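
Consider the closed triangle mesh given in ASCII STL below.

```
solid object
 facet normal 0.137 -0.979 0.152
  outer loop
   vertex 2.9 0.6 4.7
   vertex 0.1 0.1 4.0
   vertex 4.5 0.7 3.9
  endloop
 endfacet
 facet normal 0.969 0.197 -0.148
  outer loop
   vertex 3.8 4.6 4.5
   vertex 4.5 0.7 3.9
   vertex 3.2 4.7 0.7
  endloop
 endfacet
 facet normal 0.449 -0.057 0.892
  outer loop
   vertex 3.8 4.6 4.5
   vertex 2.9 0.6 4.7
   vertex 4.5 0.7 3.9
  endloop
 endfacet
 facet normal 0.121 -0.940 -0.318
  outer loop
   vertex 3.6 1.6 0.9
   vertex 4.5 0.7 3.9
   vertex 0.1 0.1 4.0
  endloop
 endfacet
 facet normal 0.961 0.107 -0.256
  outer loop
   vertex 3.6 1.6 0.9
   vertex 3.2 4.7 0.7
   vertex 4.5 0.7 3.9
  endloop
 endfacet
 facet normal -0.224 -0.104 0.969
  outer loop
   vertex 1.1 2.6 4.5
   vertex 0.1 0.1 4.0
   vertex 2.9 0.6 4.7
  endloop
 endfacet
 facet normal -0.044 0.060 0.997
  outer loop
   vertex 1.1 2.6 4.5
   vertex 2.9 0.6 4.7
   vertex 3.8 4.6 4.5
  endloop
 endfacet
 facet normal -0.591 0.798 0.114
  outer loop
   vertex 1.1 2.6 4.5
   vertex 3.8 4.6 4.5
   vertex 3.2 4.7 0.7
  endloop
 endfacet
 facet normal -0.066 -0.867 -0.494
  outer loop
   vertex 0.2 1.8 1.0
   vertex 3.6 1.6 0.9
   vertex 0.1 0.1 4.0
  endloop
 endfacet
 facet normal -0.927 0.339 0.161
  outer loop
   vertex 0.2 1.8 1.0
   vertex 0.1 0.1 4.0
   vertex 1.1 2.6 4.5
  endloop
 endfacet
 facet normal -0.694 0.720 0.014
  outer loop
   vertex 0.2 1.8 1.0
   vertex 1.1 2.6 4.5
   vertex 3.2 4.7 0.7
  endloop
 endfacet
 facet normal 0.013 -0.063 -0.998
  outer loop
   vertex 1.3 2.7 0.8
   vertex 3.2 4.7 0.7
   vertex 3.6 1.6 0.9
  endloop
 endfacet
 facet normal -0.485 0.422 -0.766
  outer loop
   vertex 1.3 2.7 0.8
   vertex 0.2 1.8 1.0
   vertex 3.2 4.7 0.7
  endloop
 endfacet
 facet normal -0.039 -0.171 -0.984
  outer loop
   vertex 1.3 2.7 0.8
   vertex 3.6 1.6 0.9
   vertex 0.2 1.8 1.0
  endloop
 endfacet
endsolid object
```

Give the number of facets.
14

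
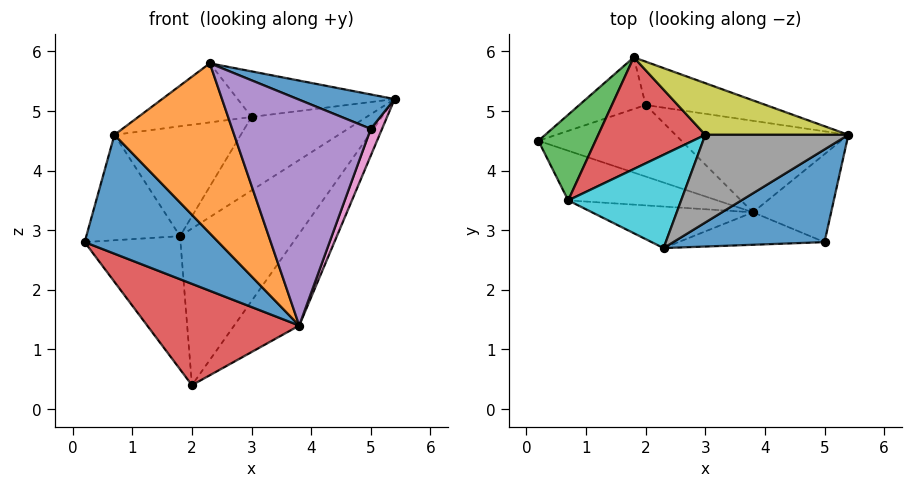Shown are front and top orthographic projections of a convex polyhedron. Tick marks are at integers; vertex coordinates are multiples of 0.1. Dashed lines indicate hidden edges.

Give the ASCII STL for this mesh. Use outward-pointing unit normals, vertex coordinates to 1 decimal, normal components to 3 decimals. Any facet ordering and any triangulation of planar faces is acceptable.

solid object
 facet normal 0.367 -0.324 0.872
  outer loop
   vertex 5.0 2.8 4.7
   vertex 5.4 4.6 5.2
   vertex 2.3 2.7 5.8
  endloop
 endfacet
 facet normal -0.621 0.730 -0.283
  outer loop
   vertex 1.8 5.9 2.9
   vertex 2.0 5.1 0.4
   vertex 0.2 4.5 2.8
  endloop
 endfacet
 facet normal 0.460 0.856 -0.237
  outer loop
   vertex 1.8 5.9 2.9
   vertex 5.4 4.6 5.2
   vertex 2.0 5.1 0.4
  endloop
 endfacet
 facet normal -0.445 -0.732 -0.517
  outer loop
   vertex 3.8 3.3 1.4
   vertex 0.2 4.5 2.8
   vertex 2.0 5.1 0.4
  endloop
 endfacet
 facet normal -0.021 -0.990 -0.142
  outer loop
   vertex 3.8 3.3 1.4
   vertex 5.0 2.8 4.7
   vertex 2.3 2.7 5.8
  endloop
 endfacet
 facet normal 0.740 0.476 -0.475
  outer loop
   vertex 3.8 3.3 1.4
   vertex 2.0 5.1 0.4
   vertex 5.4 4.6 5.2
  endloop
 endfacet
 facet normal 0.929 -0.108 -0.354
  outer loop
   vertex 3.8 3.3 1.4
   vertex 5.4 4.6 5.2
   vertex 5.0 2.8 4.7
  endloop
 endfacet
 facet normal -0.110 0.458 0.882
  outer loop
   vertex 3.0 4.6 4.9
   vertex 2.3 2.7 5.8
   vertex 5.4 4.6 5.2
  endloop
 endfacet
 facet normal -0.072 0.816 0.573
  outer loop
   vertex 3.0 4.6 4.9
   vertex 5.4 4.6 5.2
   vertex 1.8 5.9 2.9
  endloop
 endfacet
 facet normal -0.344 0.502 0.793
  outer loop
   vertex 0.7 3.5 4.6
   vertex 2.3 2.7 5.8
   vertex 3.0 4.6 4.9
  endloop
 endfacet
 facet normal -0.416 -0.839 -0.351
  outer loop
   vertex 0.7 3.5 4.6
   vertex 0.2 4.5 2.8
   vertex 3.8 3.3 1.4
  endloop
 endfacet
 facet normal -0.294 -0.928 -0.227
  outer loop
   vertex 0.7 3.5 4.6
   vertex 3.8 3.3 1.4
   vertex 2.3 2.7 5.8
  endloop
 endfacet
 facet normal -0.583 0.630 0.512
  outer loop
   vertex 0.7 3.5 4.6
   vertex 1.8 5.9 2.9
   vertex 0.2 4.5 2.8
  endloop
 endfacet
 facet normal -0.394 0.645 0.655
  outer loop
   vertex 0.7 3.5 4.6
   vertex 3.0 4.6 4.9
   vertex 1.8 5.9 2.9
  endloop
 endfacet
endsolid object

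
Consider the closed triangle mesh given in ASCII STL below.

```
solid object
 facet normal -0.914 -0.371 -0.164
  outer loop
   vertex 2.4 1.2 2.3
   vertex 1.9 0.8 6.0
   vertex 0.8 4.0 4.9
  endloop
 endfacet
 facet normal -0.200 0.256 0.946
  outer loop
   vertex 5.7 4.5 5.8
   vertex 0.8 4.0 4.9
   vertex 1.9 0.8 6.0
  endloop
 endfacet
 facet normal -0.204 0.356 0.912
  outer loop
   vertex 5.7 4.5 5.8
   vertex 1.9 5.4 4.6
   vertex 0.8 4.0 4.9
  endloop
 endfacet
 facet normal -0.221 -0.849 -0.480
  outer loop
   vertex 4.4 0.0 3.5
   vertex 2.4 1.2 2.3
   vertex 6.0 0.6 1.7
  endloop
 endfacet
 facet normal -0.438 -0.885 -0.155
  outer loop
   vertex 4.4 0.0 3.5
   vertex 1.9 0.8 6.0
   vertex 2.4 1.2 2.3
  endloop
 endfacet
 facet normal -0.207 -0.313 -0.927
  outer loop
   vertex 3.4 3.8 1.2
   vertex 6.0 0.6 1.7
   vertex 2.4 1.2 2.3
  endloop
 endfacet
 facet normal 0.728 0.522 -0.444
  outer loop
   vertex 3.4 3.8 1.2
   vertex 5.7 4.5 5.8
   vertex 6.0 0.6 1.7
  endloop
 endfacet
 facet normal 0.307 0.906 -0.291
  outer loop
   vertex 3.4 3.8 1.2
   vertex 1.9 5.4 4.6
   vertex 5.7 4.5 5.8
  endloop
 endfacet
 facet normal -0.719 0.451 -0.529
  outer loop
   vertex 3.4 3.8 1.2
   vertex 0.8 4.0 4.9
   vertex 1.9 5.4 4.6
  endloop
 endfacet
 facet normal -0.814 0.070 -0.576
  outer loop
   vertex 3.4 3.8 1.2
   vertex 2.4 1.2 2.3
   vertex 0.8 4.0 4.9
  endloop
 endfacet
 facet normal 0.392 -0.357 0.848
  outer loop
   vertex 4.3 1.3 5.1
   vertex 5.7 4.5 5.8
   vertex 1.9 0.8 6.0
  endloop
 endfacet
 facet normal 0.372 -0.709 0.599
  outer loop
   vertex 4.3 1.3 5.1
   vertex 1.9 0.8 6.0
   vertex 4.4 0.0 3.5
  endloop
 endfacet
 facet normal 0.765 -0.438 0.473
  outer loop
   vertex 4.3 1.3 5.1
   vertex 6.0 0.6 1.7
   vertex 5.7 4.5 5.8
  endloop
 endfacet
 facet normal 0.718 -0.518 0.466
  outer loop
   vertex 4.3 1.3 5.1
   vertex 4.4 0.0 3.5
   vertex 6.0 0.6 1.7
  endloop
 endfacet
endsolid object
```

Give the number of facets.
14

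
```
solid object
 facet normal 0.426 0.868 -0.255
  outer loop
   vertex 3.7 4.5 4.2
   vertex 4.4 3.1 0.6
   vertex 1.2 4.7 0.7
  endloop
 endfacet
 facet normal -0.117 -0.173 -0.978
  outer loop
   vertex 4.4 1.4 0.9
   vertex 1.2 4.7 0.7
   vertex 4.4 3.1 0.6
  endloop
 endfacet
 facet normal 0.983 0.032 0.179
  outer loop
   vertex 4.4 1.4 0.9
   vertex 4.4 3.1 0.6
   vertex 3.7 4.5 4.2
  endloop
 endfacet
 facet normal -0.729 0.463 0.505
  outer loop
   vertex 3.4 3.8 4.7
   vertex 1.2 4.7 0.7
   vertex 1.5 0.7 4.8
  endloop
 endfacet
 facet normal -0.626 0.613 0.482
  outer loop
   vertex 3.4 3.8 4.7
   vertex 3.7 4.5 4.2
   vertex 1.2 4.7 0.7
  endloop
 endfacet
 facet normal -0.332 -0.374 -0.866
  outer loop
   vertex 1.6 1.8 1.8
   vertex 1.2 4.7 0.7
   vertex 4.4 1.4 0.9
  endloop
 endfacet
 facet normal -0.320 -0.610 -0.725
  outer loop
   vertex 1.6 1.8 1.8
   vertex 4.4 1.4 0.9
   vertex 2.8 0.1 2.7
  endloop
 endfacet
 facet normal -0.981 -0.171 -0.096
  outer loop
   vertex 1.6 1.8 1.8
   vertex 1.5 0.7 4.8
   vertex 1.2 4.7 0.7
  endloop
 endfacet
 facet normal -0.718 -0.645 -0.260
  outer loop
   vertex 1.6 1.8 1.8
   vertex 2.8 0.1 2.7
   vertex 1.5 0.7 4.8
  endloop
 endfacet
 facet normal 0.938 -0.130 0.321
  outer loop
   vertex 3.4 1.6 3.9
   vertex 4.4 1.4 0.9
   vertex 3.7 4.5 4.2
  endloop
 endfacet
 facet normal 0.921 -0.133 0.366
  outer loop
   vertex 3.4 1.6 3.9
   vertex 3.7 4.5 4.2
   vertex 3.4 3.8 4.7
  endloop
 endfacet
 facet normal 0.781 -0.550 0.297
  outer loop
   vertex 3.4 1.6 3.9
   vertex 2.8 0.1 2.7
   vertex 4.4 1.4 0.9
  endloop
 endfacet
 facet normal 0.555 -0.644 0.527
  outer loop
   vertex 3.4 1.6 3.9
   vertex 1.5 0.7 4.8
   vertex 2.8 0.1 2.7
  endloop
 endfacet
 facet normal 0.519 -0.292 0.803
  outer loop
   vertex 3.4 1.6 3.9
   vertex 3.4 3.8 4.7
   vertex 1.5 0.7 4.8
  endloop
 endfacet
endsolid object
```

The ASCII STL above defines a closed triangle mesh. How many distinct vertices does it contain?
9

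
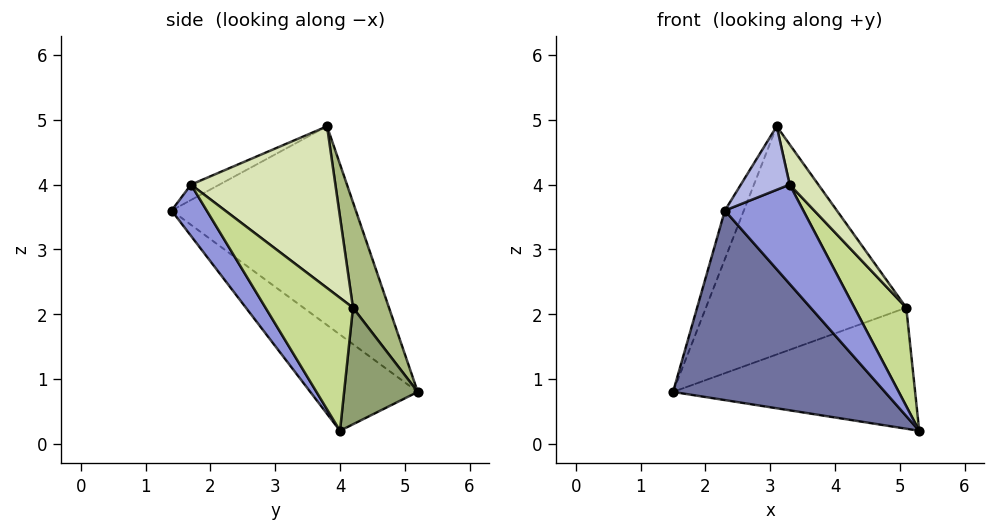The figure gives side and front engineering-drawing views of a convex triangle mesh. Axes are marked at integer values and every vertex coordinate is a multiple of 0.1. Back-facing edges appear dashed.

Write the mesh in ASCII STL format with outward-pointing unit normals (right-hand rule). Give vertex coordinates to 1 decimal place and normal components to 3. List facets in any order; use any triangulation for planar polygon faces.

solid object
 facet normal -0.307 -0.606 -0.734
  outer loop
   vertex 2.3 1.4 3.6
   vertex 1.5 5.2 0.8
   vertex 5.3 4.0 0.2
  endloop
 endfacet
 facet normal -0.916 0.094 0.390
  outer loop
   vertex 3.1 3.8 4.9
   vertex 1.5 5.2 0.8
   vertex 2.3 1.4 3.6
  endloop
 endfacet
 facet normal 0.387 -0.865 -0.320
  outer loop
   vertex 3.3 1.7 4.0
   vertex 2.3 1.4 3.6
   vertex 5.3 4.0 0.2
  endloop
 endfacet
 facet normal -0.234 -0.402 0.885
  outer loop
   vertex 3.3 1.7 4.0
   vertex 3.1 3.8 4.9
   vertex 2.3 1.4 3.6
  endloop
 endfacet
 facet normal 0.290 0.954 -0.070
  outer loop
   vertex 5.1 4.2 2.1
   vertex 5.3 4.0 0.2
   vertex 1.5 5.2 0.8
  endloop
 endfacet
 facet normal 0.171 0.951 0.258
  outer loop
   vertex 5.1 4.2 2.1
   vertex 1.5 5.2 0.8
   vertex 3.1 3.8 4.9
  endloop
 endfacet
 facet normal 0.851 -0.505 0.143
  outer loop
   vertex 5.1 4.2 2.1
   vertex 3.3 1.7 4.0
   vertex 5.3 4.0 0.2
  endloop
 endfacet
 facet normal 0.814 -0.162 0.558
  outer loop
   vertex 5.1 4.2 2.1
   vertex 3.1 3.8 4.9
   vertex 3.3 1.7 4.0
  endloop
 endfacet
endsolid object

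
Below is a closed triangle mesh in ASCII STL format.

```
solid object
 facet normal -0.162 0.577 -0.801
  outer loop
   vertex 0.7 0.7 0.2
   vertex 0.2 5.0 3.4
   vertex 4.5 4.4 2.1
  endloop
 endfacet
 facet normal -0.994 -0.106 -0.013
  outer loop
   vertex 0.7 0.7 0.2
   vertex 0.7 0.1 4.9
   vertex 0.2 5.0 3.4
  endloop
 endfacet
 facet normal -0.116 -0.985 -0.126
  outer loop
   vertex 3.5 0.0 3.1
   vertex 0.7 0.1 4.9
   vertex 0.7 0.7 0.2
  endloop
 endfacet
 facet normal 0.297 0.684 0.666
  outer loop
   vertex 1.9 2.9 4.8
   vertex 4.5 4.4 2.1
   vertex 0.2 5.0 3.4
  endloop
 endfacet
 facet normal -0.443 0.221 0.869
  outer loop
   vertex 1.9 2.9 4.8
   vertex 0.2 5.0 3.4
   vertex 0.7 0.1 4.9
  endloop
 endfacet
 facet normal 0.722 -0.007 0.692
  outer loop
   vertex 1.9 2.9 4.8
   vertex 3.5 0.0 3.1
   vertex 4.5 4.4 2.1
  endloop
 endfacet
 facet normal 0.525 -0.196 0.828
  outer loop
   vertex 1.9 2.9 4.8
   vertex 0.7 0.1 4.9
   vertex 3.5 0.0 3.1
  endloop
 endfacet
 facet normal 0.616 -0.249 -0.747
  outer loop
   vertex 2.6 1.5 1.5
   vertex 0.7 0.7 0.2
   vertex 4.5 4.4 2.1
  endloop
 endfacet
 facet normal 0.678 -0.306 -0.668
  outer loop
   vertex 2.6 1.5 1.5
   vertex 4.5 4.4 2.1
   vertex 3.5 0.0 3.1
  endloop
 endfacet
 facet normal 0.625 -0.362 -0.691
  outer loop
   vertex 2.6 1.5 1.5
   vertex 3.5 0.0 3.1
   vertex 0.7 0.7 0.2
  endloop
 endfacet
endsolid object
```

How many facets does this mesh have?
10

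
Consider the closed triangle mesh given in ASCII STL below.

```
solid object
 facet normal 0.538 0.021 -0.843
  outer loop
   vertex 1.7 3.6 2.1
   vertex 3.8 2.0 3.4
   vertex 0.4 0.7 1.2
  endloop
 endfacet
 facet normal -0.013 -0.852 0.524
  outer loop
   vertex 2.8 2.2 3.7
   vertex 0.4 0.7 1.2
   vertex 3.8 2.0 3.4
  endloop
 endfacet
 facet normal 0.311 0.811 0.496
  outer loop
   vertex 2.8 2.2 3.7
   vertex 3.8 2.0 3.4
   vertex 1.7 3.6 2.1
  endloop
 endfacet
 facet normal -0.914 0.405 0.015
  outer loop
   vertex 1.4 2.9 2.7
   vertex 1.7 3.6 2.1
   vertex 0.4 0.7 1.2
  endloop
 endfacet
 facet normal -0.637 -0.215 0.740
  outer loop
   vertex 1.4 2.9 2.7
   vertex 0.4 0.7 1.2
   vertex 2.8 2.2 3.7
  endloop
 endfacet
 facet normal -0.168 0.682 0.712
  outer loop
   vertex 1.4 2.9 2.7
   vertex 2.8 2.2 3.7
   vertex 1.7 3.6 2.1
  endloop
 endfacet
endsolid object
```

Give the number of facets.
6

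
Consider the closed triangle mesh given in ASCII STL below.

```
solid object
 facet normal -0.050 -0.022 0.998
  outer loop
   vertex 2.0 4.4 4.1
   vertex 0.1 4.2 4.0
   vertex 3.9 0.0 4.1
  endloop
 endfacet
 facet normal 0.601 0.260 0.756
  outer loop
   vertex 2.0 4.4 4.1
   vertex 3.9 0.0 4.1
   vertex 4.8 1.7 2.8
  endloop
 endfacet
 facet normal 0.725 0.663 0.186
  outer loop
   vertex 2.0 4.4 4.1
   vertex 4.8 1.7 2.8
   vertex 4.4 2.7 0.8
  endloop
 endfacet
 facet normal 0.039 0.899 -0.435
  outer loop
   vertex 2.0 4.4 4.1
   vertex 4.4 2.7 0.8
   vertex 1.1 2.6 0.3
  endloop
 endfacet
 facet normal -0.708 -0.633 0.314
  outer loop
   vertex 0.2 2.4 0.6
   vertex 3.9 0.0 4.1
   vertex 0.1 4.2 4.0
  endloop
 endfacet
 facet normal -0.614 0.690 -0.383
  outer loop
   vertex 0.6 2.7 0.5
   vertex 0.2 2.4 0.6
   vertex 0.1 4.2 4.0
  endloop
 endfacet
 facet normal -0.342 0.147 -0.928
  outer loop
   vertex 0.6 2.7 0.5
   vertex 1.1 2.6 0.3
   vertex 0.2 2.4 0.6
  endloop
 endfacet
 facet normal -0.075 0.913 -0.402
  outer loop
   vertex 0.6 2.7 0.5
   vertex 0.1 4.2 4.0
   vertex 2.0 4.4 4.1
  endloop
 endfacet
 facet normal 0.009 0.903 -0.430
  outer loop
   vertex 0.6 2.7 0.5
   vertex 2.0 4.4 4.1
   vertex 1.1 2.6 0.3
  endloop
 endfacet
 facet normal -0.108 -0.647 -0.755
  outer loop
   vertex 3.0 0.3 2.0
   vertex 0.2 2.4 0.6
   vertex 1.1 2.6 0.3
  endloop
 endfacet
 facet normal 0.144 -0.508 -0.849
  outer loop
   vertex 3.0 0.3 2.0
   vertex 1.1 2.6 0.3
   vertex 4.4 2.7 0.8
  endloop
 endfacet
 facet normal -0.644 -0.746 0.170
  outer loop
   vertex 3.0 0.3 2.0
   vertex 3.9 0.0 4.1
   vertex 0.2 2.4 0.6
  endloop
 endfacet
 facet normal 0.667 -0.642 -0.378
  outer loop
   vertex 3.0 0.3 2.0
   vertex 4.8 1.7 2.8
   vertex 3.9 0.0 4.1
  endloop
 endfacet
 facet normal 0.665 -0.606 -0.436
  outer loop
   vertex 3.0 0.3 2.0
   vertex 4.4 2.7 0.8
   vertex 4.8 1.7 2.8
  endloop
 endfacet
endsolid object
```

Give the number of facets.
14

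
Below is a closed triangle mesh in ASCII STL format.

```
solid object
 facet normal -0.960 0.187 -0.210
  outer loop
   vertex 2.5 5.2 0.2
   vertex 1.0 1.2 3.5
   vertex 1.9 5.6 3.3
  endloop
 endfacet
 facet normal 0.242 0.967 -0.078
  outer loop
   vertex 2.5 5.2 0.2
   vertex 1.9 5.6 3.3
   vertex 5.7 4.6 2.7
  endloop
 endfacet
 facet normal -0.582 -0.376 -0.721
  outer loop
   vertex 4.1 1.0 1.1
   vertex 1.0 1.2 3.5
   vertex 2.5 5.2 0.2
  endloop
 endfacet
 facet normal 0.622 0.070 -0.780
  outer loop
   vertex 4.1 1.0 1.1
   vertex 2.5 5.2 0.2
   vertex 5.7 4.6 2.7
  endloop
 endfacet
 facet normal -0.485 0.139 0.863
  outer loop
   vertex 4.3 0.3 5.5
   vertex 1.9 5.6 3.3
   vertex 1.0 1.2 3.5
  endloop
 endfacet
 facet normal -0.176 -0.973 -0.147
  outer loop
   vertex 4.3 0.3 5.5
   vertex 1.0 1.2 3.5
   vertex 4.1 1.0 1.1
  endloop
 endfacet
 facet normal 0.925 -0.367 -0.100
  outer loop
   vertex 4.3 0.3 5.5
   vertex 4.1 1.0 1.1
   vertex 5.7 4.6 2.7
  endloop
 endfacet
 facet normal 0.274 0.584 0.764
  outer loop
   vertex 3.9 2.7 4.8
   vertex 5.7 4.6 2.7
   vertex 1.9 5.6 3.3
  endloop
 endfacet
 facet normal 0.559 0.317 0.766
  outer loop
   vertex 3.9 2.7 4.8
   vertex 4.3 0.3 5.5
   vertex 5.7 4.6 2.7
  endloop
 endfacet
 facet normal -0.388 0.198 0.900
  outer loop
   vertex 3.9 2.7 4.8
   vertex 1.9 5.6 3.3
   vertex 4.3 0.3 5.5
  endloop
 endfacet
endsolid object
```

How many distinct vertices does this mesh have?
7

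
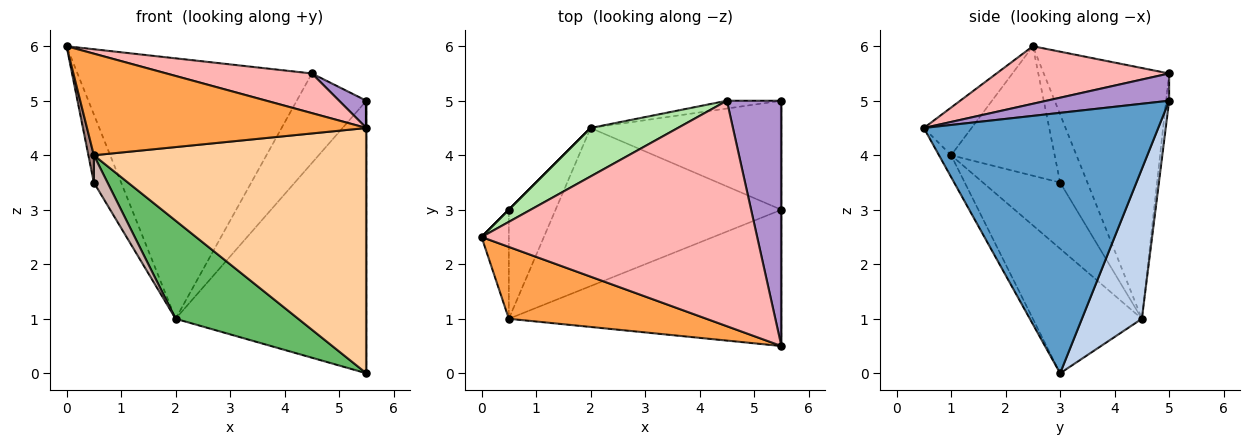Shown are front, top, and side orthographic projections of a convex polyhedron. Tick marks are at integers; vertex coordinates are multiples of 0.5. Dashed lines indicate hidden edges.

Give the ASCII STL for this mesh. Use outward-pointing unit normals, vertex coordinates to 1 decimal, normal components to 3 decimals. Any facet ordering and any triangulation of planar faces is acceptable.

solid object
 facet normal 1.000 0.000 0.000
  outer loop
   vertex 5.5 5.0 5.0
   vertex 5.5 0.5 4.5
   vertex 5.5 3.0 0.0
  endloop
 endfacet
 facet normal 0.280 0.891 -0.357
  outer loop
   vertex 2.0 4.5 1.0
   vertex 5.5 5.0 5.0
   vertex 5.5 3.0 0.0
  endloop
 endfacet
 facet normal -0.138 -0.809 0.572
  outer loop
   vertex 0.5 1.0 4.0
   vertex 5.5 0.5 4.5
   vertex 0.0 2.5 6.0
  endloop
 endfacet
 facet normal -0.039 -0.873 -0.485
  outer loop
   vertex 0.5 1.0 4.0
   vertex 5.5 3.0 0.0
   vertex 5.5 0.5 4.5
  endloop
 endfacet
 facet normal -0.424 -0.478 -0.769
  outer loop
   vertex 0.5 1.0 4.0
   vertex 2.0 4.5 1.0
   vertex 5.5 3.0 0.0
  endloop
 endfacet
 facet normal -0.465 0.870 0.162
  outer loop
   vertex 4.5 5.0 5.5
   vertex 2.0 4.5 1.0
   vertex 0.0 2.5 6.0
  endloop
 endfacet
 facet normal -0.043 0.995 -0.087
  outer loop
   vertex 4.5 5.0 5.5
   vertex 5.5 5.0 5.0
   vertex 2.0 4.5 1.0
  endloop
 endfacet
 facet normal 0.201 -0.170 0.965
  outer loop
   vertex 4.5 5.0 5.5
   vertex 0.0 2.5 6.0
   vertex 5.5 0.5 4.5
  endloop
 endfacet
 facet normal 0.445 -0.099 0.890
  outer loop
   vertex 4.5 5.0 5.5
   vertex 5.5 0.5 4.5
   vertex 5.5 5.0 5.0
  endloop
 endfacet
 facet normal -0.707 0.707 0.000
  outer loop
   vertex 0.5 3.0 3.5
   vertex 0.0 2.5 6.0
   vertex 2.0 4.5 1.0
  endloop
 endfacet
 facet normal -0.977 -0.051 -0.206
  outer loop
   vertex 0.5 3.0 3.5
   vertex 0.5 1.0 4.0
   vertex 0.0 2.5 6.0
  endloop
 endfacet
 facet normal -0.809 -0.143 -0.571
  outer loop
   vertex 0.5 3.0 3.5
   vertex 2.0 4.5 1.0
   vertex 0.5 1.0 4.0
  endloop
 endfacet
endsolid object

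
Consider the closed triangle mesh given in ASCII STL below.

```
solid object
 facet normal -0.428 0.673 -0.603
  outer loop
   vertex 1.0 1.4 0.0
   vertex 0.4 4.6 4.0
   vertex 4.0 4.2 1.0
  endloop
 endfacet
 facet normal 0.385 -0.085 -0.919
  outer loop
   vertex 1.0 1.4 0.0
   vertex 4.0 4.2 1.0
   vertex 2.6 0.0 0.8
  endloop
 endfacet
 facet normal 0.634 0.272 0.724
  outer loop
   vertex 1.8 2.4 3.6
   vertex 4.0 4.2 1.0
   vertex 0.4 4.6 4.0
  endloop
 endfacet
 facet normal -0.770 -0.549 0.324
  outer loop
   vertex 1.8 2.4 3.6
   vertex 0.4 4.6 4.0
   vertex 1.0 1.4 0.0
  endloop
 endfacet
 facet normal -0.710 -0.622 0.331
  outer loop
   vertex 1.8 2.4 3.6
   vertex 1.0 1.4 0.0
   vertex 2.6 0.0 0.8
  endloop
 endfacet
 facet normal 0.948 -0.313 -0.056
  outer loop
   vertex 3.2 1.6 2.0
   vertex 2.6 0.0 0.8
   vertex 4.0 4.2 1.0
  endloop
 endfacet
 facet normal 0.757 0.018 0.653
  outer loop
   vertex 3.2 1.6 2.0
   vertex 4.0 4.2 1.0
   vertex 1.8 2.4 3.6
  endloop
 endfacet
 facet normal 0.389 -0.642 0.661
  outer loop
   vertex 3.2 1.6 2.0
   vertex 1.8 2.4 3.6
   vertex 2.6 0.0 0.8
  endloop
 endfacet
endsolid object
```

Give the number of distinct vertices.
6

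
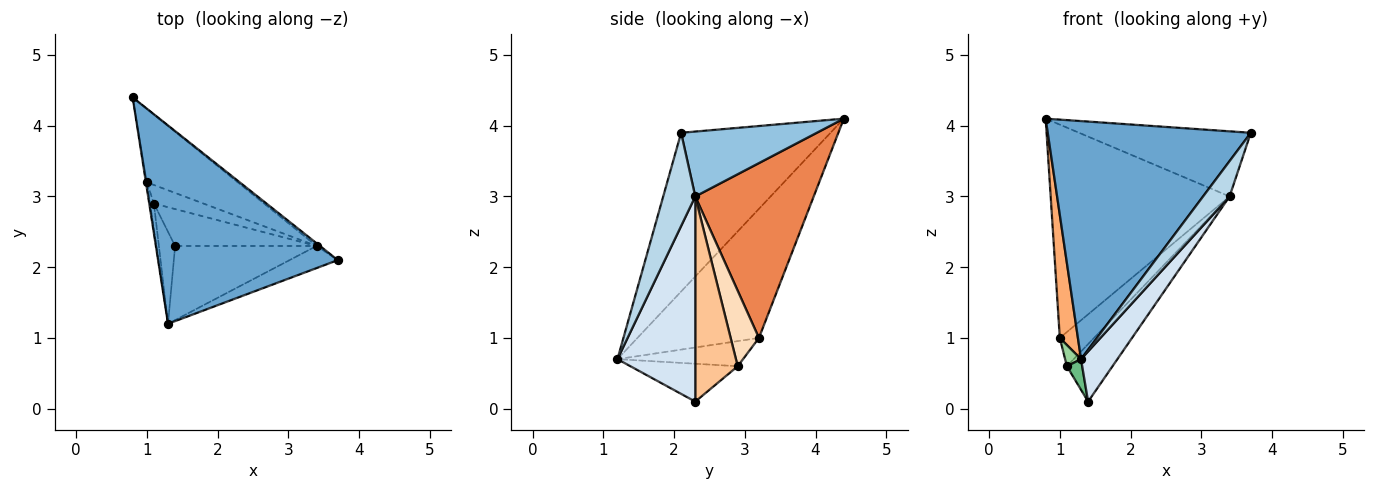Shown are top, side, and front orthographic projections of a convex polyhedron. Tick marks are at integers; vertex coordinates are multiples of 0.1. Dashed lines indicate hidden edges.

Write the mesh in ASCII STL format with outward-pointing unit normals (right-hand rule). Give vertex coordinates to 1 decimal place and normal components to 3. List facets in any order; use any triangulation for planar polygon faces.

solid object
 facet normal -0.492 -0.669 0.557
  outer loop
   vertex 1.3 1.2 0.7
   vertex 3.7 2.1 3.9
   vertex 0.8 4.4 4.1
  endloop
 endfacet
 facet normal 0.620 0.784 -0.032
  outer loop
   vertex 3.4 2.3 3.0
   vertex 0.8 4.4 4.1
   vertex 3.7 2.1 3.9
  endloop
 endfacet
 facet normal 0.716 -0.592 -0.370
  outer loop
   vertex 3.4 2.3 3.0
   vertex 3.7 2.1 3.9
   vertex 1.3 1.2 0.7
  endloop
 endfacet
 facet normal 0.768 -0.359 -0.530
  outer loop
   vertex 3.4 2.3 3.0
   vertex 1.3 1.2 0.7
   vertex 1.4 2.3 0.1
  endloop
 endfacet
 facet normal 0.531 0.801 -0.276
  outer loop
   vertex 1.0 3.2 1.0
   vertex 0.8 4.4 4.1
   vertex 3.4 2.3 3.0
  endloop
 endfacet
 facet normal -0.989 -0.147 -0.007
  outer loop
   vertex 1.0 3.2 1.0
   vertex 1.3 1.2 0.7
   vertex 0.8 4.4 4.1
  endloop
 endfacet
 facet normal 0.617 0.663 -0.425
  outer loop
   vertex 1.1 2.9 0.6
   vertex 3.4 2.3 3.0
   vertex 1.4 2.3 0.1
  endloop
 endfacet
 facet normal 0.588 0.711 -0.386
  outer loop
   vertex 1.1 2.9 0.6
   vertex 1.0 3.2 1.0
   vertex 3.4 2.3 3.0
  endloop
 endfacet
 facet normal -0.911 -0.130 -0.391
  outer loop
   vertex 1.1 2.9 0.6
   vertex 1.4 2.3 0.1
   vertex 1.3 1.2 0.7
  endloop
 endfacet
 facet normal -0.981 -0.124 -0.152
  outer loop
   vertex 1.1 2.9 0.6
   vertex 1.3 1.2 0.7
   vertex 1.0 3.2 1.0
  endloop
 endfacet
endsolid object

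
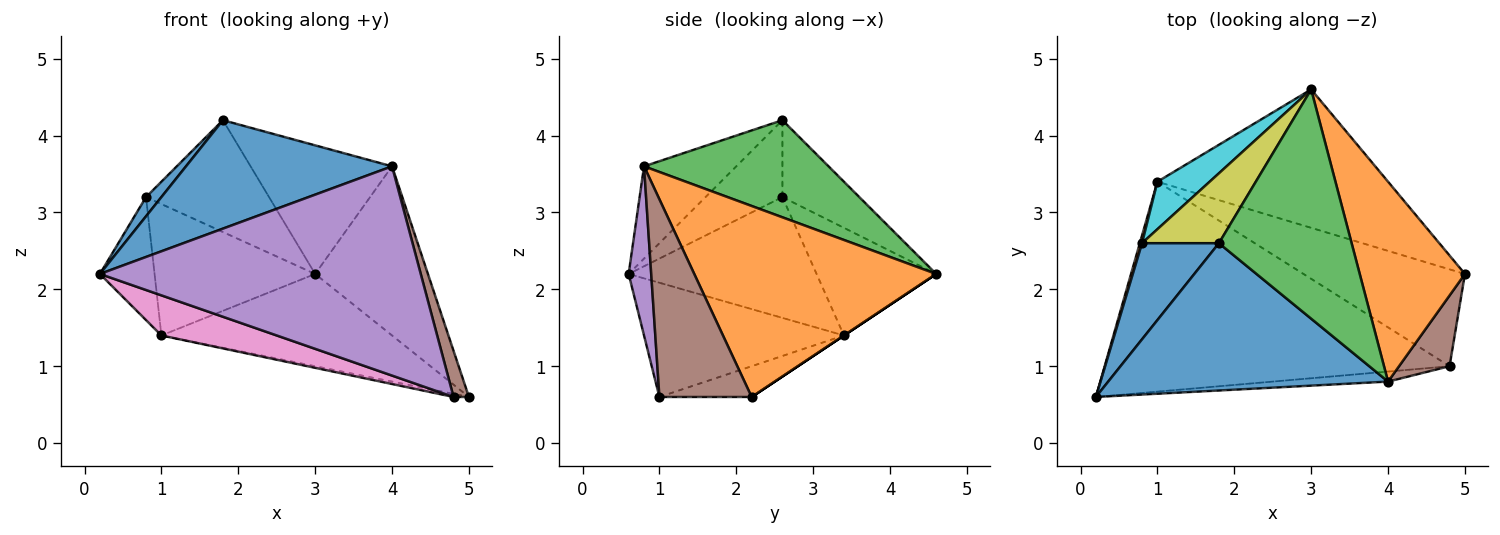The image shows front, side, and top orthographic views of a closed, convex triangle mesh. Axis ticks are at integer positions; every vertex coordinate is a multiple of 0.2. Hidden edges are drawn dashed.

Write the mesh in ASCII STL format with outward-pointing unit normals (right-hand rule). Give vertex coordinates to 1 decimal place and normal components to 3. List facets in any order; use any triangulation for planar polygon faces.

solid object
 facet normal -0.257 -0.573 0.778
  outer loop
   vertex 4.0 0.8 3.6
   vertex 1.8 2.6 4.2
   vertex 0.2 0.6 2.2
  endloop
 endfacet
 facet normal 0.811 0.378 0.447
  outer loop
   vertex 4.0 0.8 3.6
   vertex 5.0 2.2 0.6
   vertex 3.0 4.6 2.2
  endloop
 endfacet
 facet normal 0.538 0.412 0.735
  outer loop
   vertex 4.0 0.8 3.6
   vertex 3.0 4.6 2.2
   vertex 1.8 2.6 4.2
  endloop
 endfacet
 facet normal 0.000 0.555 -0.832
  outer loop
   vertex 1.0 3.4 1.4
   vertex 3.0 4.6 2.2
   vertex 5.0 2.2 0.6
  endloop
 endfacet
 facet normal 0.070 -0.996 -0.048
  outer loop
   vertex 4.8 1.0 0.6
   vertex 4.0 0.8 3.6
   vertex 0.2 0.6 2.2
  endloop
 endfacet
 facet normal 0.956 -0.159 0.244
  outer loop
   vertex 4.8 1.0 0.6
   vertex 5.0 2.2 0.6
   vertex 4.0 0.8 3.6
  endloop
 endfacet
 facet normal -0.309 -0.178 -0.934
  outer loop
   vertex 4.8 1.0 0.6
   vertex 0.2 0.6 2.2
   vertex 1.0 3.4 1.4
  endloop
 endfacet
 facet normal -0.187 0.031 -0.982
  outer loop
   vertex 4.8 1.0 0.6
   vertex 1.0 3.4 1.4
   vertex 5.0 2.2 0.6
  endloop
 endfacet
 facet normal -0.468 0.749 0.468
  outer loop
   vertex 0.8 2.6 3.2
   vertex 1.8 2.6 4.2
   vertex 3.0 4.6 2.2
  endloop
 endfacet
 facet normal -0.574 0.770 0.279
  outer loop
   vertex 0.8 2.6 3.2
   vertex 3.0 4.6 2.2
   vertex 1.0 3.4 1.4
  endloop
 endfacet
 facet normal -0.700 -0.140 0.700
  outer loop
   vertex 0.8 2.6 3.2
   vertex 0.2 0.6 2.2
   vertex 1.8 2.6 4.2
  endloop
 endfacet
 facet normal -0.960 0.279 0.017
  outer loop
   vertex 0.8 2.6 3.2
   vertex 1.0 3.4 1.4
   vertex 0.2 0.6 2.2
  endloop
 endfacet
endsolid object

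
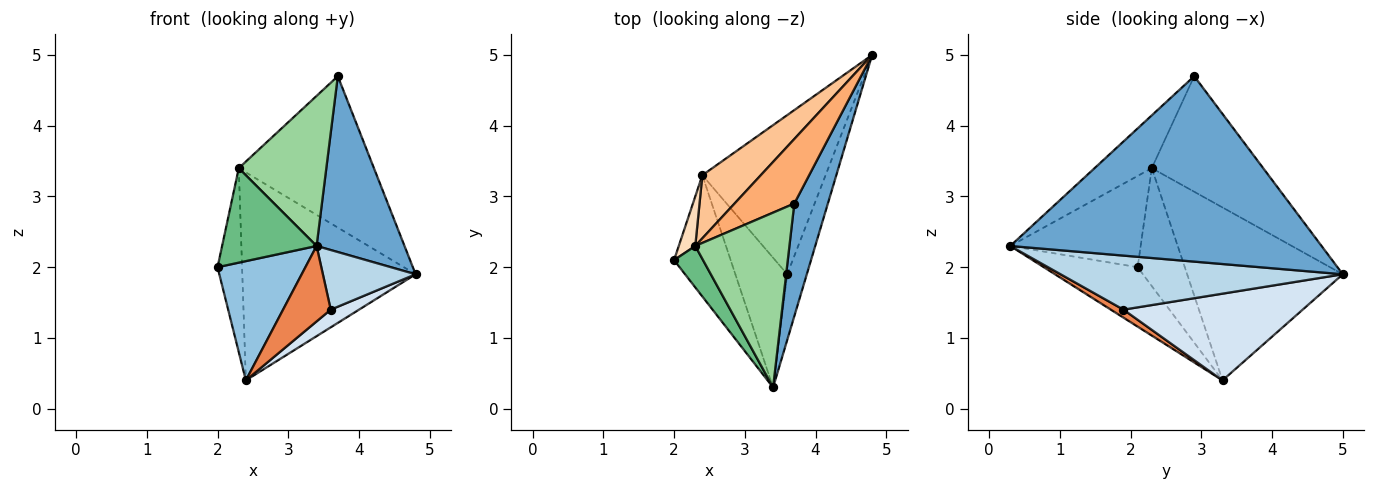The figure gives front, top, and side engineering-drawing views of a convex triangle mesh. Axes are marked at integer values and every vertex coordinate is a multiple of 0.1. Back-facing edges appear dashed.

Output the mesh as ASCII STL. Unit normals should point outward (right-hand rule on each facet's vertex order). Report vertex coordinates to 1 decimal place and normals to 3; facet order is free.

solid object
 facet normal 0.948 -0.268 0.172
  outer loop
   vertex 3.7 2.9 4.7
   vertex 3.4 0.3 2.3
   vertex 4.8 5.0 1.9
  endloop
 endfacet
 facet normal -0.599 -0.561 -0.571
  outer loop
   vertex 2.4 3.3 0.4
   vertex 3.4 0.3 2.3
   vertex 2.0 2.1 2.0
  endloop
 endfacet
 facet normal 0.898 -0.295 -0.325
  outer loop
   vertex 3.6 1.9 1.4
   vertex 4.8 5.0 1.9
   vertex 3.4 0.3 2.3
  endloop
 endfacet
 facet normal 0.573 -0.090 -0.814
  outer loop
   vertex 3.6 1.9 1.4
   vertex 2.4 3.3 0.4
   vertex 4.8 5.0 1.9
  endloop
 endfacet
 facet normal 0.132 -0.498 -0.857
  outer loop
   vertex 3.6 1.9 1.4
   vertex 3.4 0.3 2.3
   vertex 2.4 3.3 0.4
  endloop
 endfacet
 facet normal -0.604 0.733 0.312
  outer loop
   vertex 2.3 2.3 3.4
   vertex 3.7 2.9 4.7
   vertex 4.8 5.0 1.9
  endloop
 endfacet
 facet normal -0.652 0.726 0.220
  outer loop
   vertex 2.3 2.3 3.4
   vertex 4.8 5.0 1.9
   vertex 2.4 3.3 0.4
  endloop
 endfacet
 facet normal -0.880 0.458 0.123
  outer loop
   vertex 2.3 2.3 3.4
   vertex 2.4 3.3 0.4
   vertex 2.0 2.1 2.0
  endloop
 endfacet
 facet normal -0.784 -0.568 0.249
  outer loop
   vertex 2.3 2.3 3.4
   vertex 2.0 2.1 2.0
   vertex 3.4 0.3 2.3
  endloop
 endfacet
 facet normal -0.391 -0.599 0.698
  outer loop
   vertex 2.3 2.3 3.4
   vertex 3.4 0.3 2.3
   vertex 3.7 2.9 4.7
  endloop
 endfacet
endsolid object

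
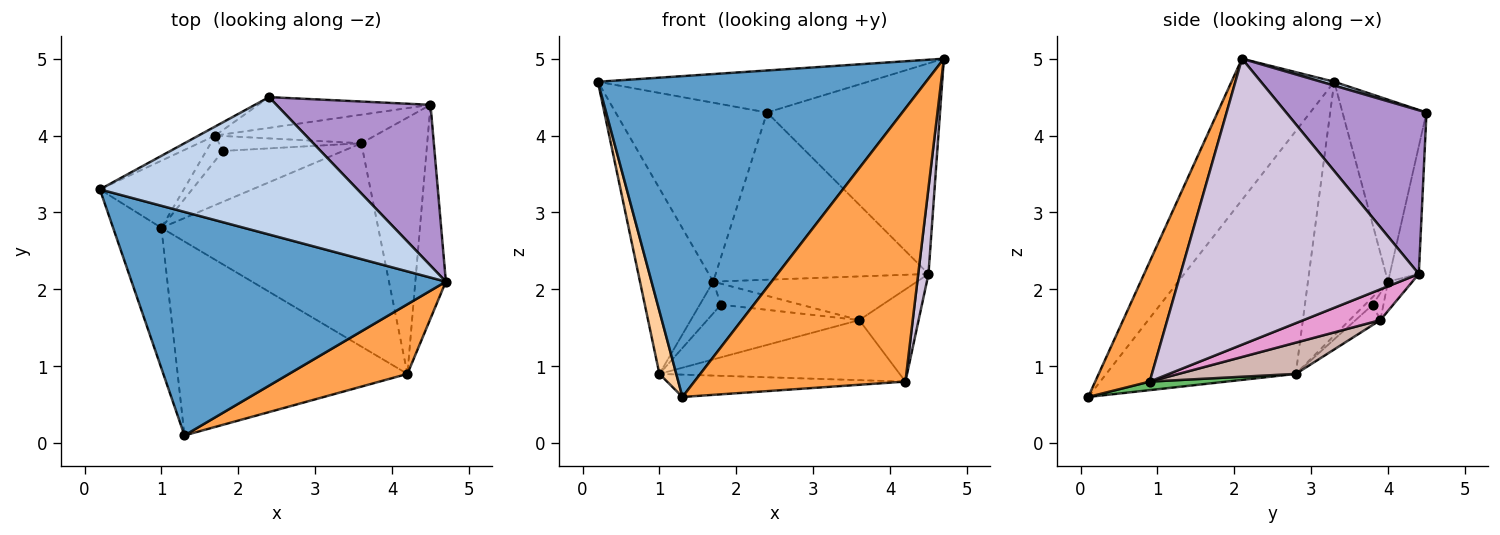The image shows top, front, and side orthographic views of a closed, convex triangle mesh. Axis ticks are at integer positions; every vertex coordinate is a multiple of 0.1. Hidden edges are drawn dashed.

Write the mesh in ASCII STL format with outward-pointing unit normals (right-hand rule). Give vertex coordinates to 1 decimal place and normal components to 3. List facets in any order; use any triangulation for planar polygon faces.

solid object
 facet normal -0.249 -0.795 0.554
  outer loop
   vertex 1.3 0.1 0.6
   vertex 4.7 2.1 5.0
   vertex 0.2 3.3 4.7
  endloop
 endfacet
 facet normal 0.014 0.293 0.956
  outer loop
   vertex 2.4 4.5 4.3
   vertex 0.2 3.3 4.7
   vertex 4.7 2.1 5.0
  endloop
 endfacet
 facet normal 0.243 -0.940 0.240
  outer loop
   vertex 4.2 0.9 0.8
   vertex 4.7 2.1 5.0
   vertex 1.3 0.1 0.6
  endloop
 endfacet
 facet normal -0.977 -0.087 -0.194
  outer loop
   vertex 1.0 2.8 0.9
   vertex 1.3 0.1 0.6
   vertex 0.2 3.3 4.7
  endloop
 endfacet
 facet normal 0.037 0.114 -0.993
  outer loop
   vertex 1.0 2.8 0.9
   vertex 4.2 0.9 0.8
   vertex 1.3 0.1 0.6
  endloop
 endfacet
 facet normal -0.485 0.874 -0.044
  outer loop
   vertex 1.7 4.0 2.1
   vertex 0.2 3.3 4.7
   vertex 2.4 4.5 4.3
  endloop
 endfacet
 facet normal -0.717 0.655 -0.237
  outer loop
   vertex 1.7 4.0 2.1
   vertex 1.0 2.8 0.9
   vertex 0.2 3.3 4.7
  endloop
 endfacet
 facet normal -0.133 0.975 -0.179
  outer loop
   vertex 4.5 4.4 2.2
   vertex 1.7 4.0 2.1
   vertex 2.4 4.5 4.3
  endloop
 endfacet
 facet normal 0.542 0.668 0.510
  outer loop
   vertex 4.5 4.4 2.2
   vertex 2.4 4.5 4.3
   vertex 4.7 2.1 5.0
  endloop
 endfacet
 facet normal 0.993 -0.043 -0.106
  outer loop
   vertex 4.5 4.4 2.2
   vertex 4.7 2.1 5.0
   vertex 4.2 0.9 0.8
  endloop
 endfacet
 facet normal -0.100 0.833 -0.545
  outer loop
   vertex 3.6 3.9 1.6
   vertex 1.7 4.0 2.1
   vertex 4.5 4.4 2.2
  endloop
 endfacet
 facet normal 0.137 0.281 -0.950
  outer loop
   vertex 3.6 3.9 1.6
   vertex 4.2 0.9 0.8
   vertex 1.0 2.8 0.9
  endloop
 endfacet
 facet normal 0.402 0.310 -0.862
  outer loop
   vertex 3.6 3.9 1.6
   vertex 4.5 4.4 2.2
   vertex 4.2 0.9 0.8
  endloop
 endfacet
 facet normal -0.275 0.755 -0.595
  outer loop
   vertex 1.8 3.8 1.8
   vertex 1.0 2.8 0.9
   vertex 1.7 4.0 2.1
  endloop
 endfacet
 facet normal -0.116 0.714 -0.690
  outer loop
   vertex 1.8 3.8 1.8
   vertex 3.6 3.9 1.6
   vertex 1.0 2.8 0.9
  endloop
 endfacet
 facet normal -0.109 0.810 -0.576
  outer loop
   vertex 1.8 3.8 1.8
   vertex 1.7 4.0 2.1
   vertex 3.6 3.9 1.6
  endloop
 endfacet
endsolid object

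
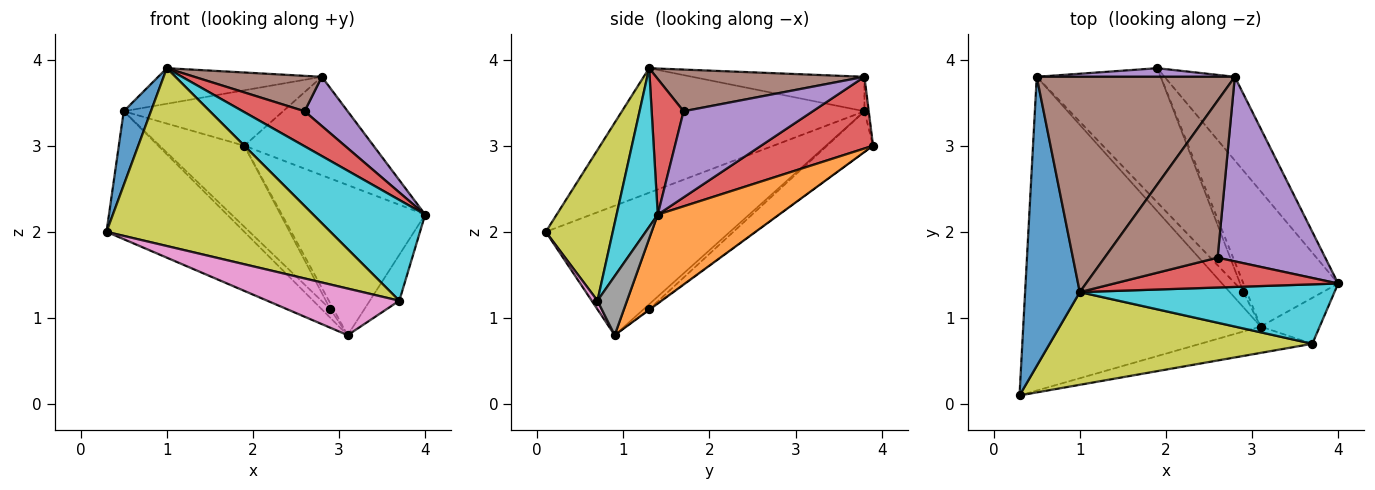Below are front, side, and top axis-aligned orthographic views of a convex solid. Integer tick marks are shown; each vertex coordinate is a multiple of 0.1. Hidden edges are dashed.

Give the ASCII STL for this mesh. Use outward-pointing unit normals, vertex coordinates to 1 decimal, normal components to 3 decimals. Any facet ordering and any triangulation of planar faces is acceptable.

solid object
 facet normal -0.911 -0.102 0.400
  outer loop
   vertex 0.5 3.8 3.4
   vertex 0.3 0.1 2.0
   vertex 1.0 1.3 3.9
  endloop
 endfacet
 facet normal 0.532 0.629 -0.567
  outer loop
   vertex 3.1 0.9 0.8
   vertex 1.9 3.9 3.0
   vertex 4.0 1.4 2.2
  endloop
 endfacet
 facet normal -0.451 0.337 -0.827
  outer loop
   vertex 3.1 0.9 0.8
   vertex 0.3 0.1 2.0
   vertex 0.5 3.8 3.4
  endloop
 endfacet
 facet normal 0.551 0.636 -0.540
  outer loop
   vertex 2.8 3.8 3.8
   vertex 4.0 1.4 2.2
   vertex 1.9 3.9 3.0
  endloop
 endfacet
 facet normal -0.027 0.988 0.154
  outer loop
   vertex 2.8 3.8 3.8
   vertex 1.9 3.9 3.0
   vertex 0.5 3.8 3.4
  endloop
 endfacet
 facet normal -0.169 0.161 0.972
  outer loop
   vertex 2.8 3.8 3.8
   vertex 0.5 3.8 3.4
   vertex 1.0 1.3 3.9
  endloop
 endfacet
 facet normal 0.038 -0.870 -0.492
  outer loop
   vertex 3.7 0.7 1.2
   vertex 0.3 0.1 2.0
   vertex 3.1 0.9 0.8
  endloop
 endfacet
 facet normal 0.577 0.577 -0.577
  outer loop
   vertex 3.7 0.7 1.2
   vertex 3.1 0.9 0.8
   vertex 4.0 1.4 2.2
  endloop
 endfacet
 facet normal 0.256 -0.857 0.447
  outer loop
   vertex 3.7 0.7 1.2
   vertex 1.0 1.3 3.9
   vertex 0.3 0.1 2.0
  endloop
 endfacet
 facet normal 0.302 -0.821 0.484
  outer loop
   vertex 3.7 0.7 1.2
   vertex 4.0 1.4 2.2
   vertex 1.0 1.3 3.9
  endloop
 endfacet
 facet normal -0.271 0.498 -0.824
  outer loop
   vertex 2.9 1.3 1.1
   vertex 0.5 3.8 3.4
   vertex 1.9 3.9 3.0
  endloop
 endfacet
 facet normal -0.137 0.549 -0.824
  outer loop
   vertex 2.9 1.3 1.1
   vertex 1.9 3.9 3.0
   vertex 3.1 0.9 0.8
  endloop
 endfacet
 facet normal -0.306 0.468 -0.829
  outer loop
   vertex 2.9 1.3 1.1
   vertex 3.1 0.9 0.8
   vertex 0.5 3.8 3.4
  endloop
 endfacet
 facet normal 0.366 -0.708 0.604
  outer loop
   vertex 2.6 1.7 3.4
   vertex 1.0 1.3 3.9
   vertex 4.0 1.4 2.2
  endloop
 endfacet
 facet normal 0.612 -0.204 0.764
  outer loop
   vertex 2.6 1.7 3.4
   vertex 4.0 1.4 2.2
   vertex 2.8 3.8 3.8
  endloop
 endfacet
 facet normal 0.339 -0.207 0.918
  outer loop
   vertex 2.6 1.7 3.4
   vertex 2.8 3.8 3.8
   vertex 1.0 1.3 3.9
  endloop
 endfacet
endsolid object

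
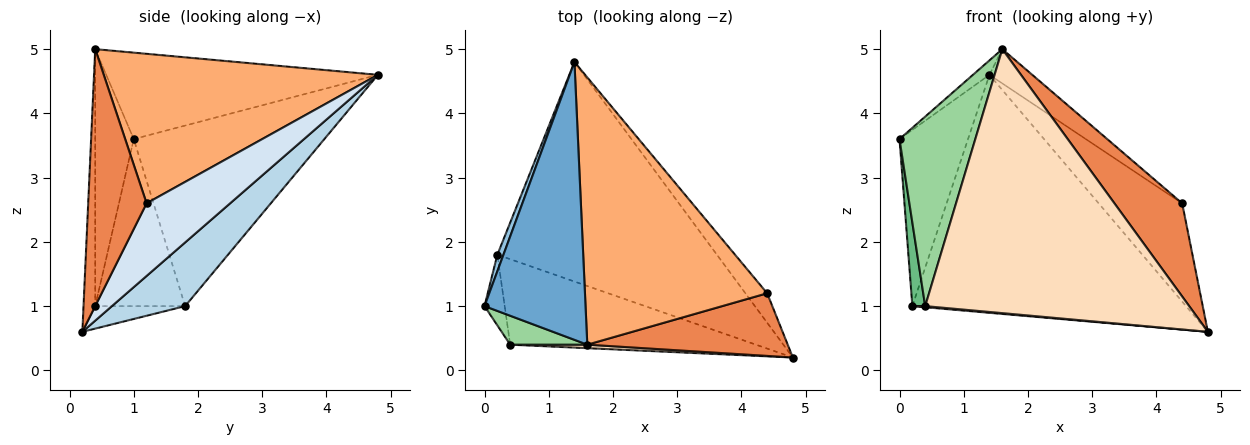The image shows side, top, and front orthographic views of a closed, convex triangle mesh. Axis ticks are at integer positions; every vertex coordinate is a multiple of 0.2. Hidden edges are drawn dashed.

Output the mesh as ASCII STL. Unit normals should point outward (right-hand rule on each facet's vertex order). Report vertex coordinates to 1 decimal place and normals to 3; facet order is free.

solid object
 facet normal -0.650 0.040 0.759
  outer loop
   vertex 1.6 0.4 5.0
   vertex 1.4 4.8 4.6
   vertex 0.0 1.0 3.6
  endloop
 endfacet
 facet normal -0.941 0.338 0.032
  outer loop
   vertex 0.2 1.8 1.0
   vertex 0.0 1.0 3.6
   vertex 1.4 4.8 4.6
  endloop
 endfacet
 facet normal 0.193 0.721 -0.665
  outer loop
   vertex 0.2 1.8 1.0
   vertex 1.4 4.8 4.6
   vertex 4.8 0.2 0.6
  endloop
 endfacet
 facet normal 0.692 0.692 -0.208
  outer loop
   vertex 4.4 1.2 2.6
   vertex 4.8 0.2 0.6
   vertex 1.4 4.8 4.6
  endloop
 endfacet
 facet normal 0.582 -0.675 0.454
  outer loop
   vertex 4.4 1.2 2.6
   vertex 1.6 0.4 5.0
   vertex 4.8 0.2 0.6
  endloop
 endfacet
 facet normal 0.631 0.099 0.769
  outer loop
   vertex 4.4 1.2 2.6
   vertex 1.4 4.8 4.6
   vertex 1.6 0.4 5.0
  endloop
 endfacet
 facet normal -0.091 -0.013 -0.996
  outer loop
   vertex 0.4 0.4 1.0
   vertex 0.2 1.8 1.0
   vertex 4.8 0.2 0.6
  endloop
 endfacet
 facet normal -0.044 -0.999 0.013
  outer loop
   vertex 0.4 0.4 1.0
   vertex 4.8 0.2 0.6
   vertex 1.6 0.4 5.0
  endloop
 endfacet
 facet normal -0.983 -0.140 -0.119
  outer loop
   vertex 0.4 0.4 1.0
   vertex 0.0 1.0 3.6
   vertex 0.2 1.8 1.0
  endloop
 endfacet
 facet normal -0.449 -0.883 0.135
  outer loop
   vertex 0.4 0.4 1.0
   vertex 1.6 0.4 5.0
   vertex 0.0 1.0 3.6
  endloop
 endfacet
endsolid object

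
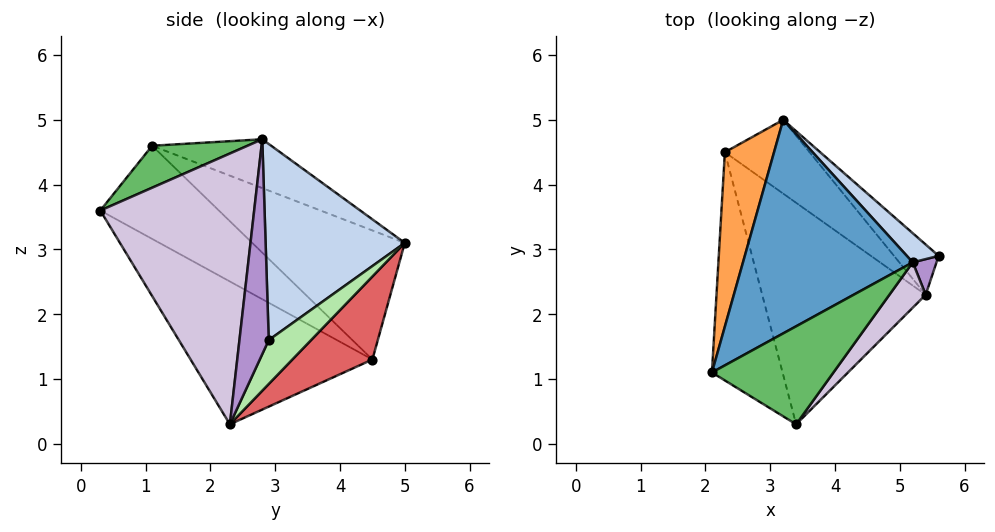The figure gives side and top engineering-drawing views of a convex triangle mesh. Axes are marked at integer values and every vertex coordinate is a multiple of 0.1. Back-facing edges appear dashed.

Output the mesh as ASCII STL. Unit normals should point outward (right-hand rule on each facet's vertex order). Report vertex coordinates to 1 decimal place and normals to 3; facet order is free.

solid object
 facet normal -0.252 0.409 0.877
  outer loop
   vertex 5.2 2.8 4.7
   vertex 3.2 5.0 3.1
   vertex 2.1 1.1 4.6
  endloop
 endfacet
 facet normal 0.693 0.712 0.112
  outer loop
   vertex 5.2 2.8 4.7
   vertex 5.6 2.9 1.6
   vertex 3.2 5.0 3.1
  endloop
 endfacet
 facet normal -0.868 0.372 0.330
  outer loop
   vertex 2.3 4.5 1.3
   vertex 2.1 1.1 4.6
   vertex 3.2 5.0 3.1
  endloop
 endfacet
 facet normal -0.701 -0.475 -0.532
  outer loop
   vertex 3.4 0.3 3.6
   vertex 2.1 1.1 4.6
   vertex 2.3 4.5 1.3
  endloop
 endfacet
 facet normal 0.274 -0.546 0.792
  outer loop
   vertex 3.4 0.3 3.6
   vertex 5.2 2.8 4.7
   vertex 2.1 1.1 4.6
  endloop
 endfacet
 facet normal 0.425 0.795 -0.432
  outer loop
   vertex 5.4 2.3 0.3
   vertex 3.2 5.0 3.1
   vertex 5.6 2.9 1.6
  endloop
 endfacet
 facet normal 0.425 0.795 -0.433
  outer loop
   vertex 5.4 2.3 0.3
   vertex 2.3 4.5 1.3
   vertex 3.2 5.0 3.1
  endloop
 endfacet
 facet normal -0.568 -0.505 -0.650
  outer loop
   vertex 5.4 2.3 0.3
   vertex 3.4 0.3 3.6
   vertex 2.3 4.5 1.3
  endloop
 endfacet
 facet normal 0.864 -0.495 0.095
  outer loop
   vertex 5.4 2.3 0.3
   vertex 5.6 2.9 1.6
   vertex 5.2 2.8 4.7
  endloop
 endfacet
 facet normal 0.785 -0.611 0.105
  outer loop
   vertex 5.4 2.3 0.3
   vertex 5.2 2.8 4.7
   vertex 3.4 0.3 3.6
  endloop
 endfacet
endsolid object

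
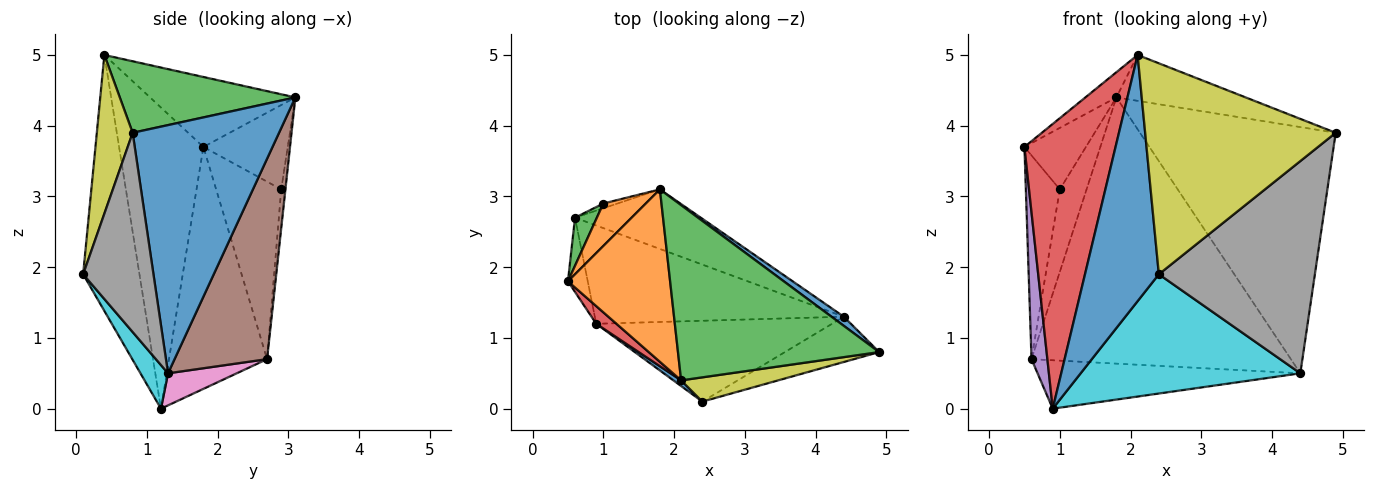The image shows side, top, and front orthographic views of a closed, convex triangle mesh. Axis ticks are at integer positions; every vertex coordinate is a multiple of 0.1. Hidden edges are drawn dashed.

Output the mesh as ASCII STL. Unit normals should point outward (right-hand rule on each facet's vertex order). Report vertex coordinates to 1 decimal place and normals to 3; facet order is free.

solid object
 facet normal 0.599 0.800 0.030
  outer loop
   vertex 4.4 1.3 0.5
   vertex 1.8 3.1 4.4
   vertex 4.9 0.8 3.9
  endloop
 endfacet
 facet normal -0.561 0.120 0.819
  outer loop
   vertex 2.1 0.4 5.0
   vertex 1.8 3.1 4.4
   vertex 0.5 1.8 3.7
  endloop
 endfacet
 facet normal 0.325 0.239 0.915
  outer loop
   vertex 2.1 0.4 5.0
   vertex 4.9 0.8 3.9
   vertex 1.8 3.1 4.4
  endloop
 endfacet
 facet normal -0.679 -0.733 0.046
  outer loop
   vertex 2.1 0.4 5.0
   vertex 0.5 1.8 3.7
   vertex 0.9 1.2 0.0
  endloop
 endfacet
 facet normal -0.984 -0.159 -0.081
  outer loop
   vertex 0.6 2.7 0.7
   vertex 0.9 1.2 0.0
   vertex 0.5 1.8 3.7
  endloop
 endfacet
 facet normal 0.329 0.922 -0.206
  outer loop
   vertex 0.6 2.7 0.7
   vertex 1.8 3.1 4.4
   vertex 4.4 1.3 0.5
  endloop
 endfacet
 facet normal 0.115 0.439 -0.891
  outer loop
   vertex 0.6 2.7 0.7
   vertex 4.4 1.3 0.5
   vertex 0.9 1.2 0.0
  endloop
 endfacet
 facet normal 0.403 -0.895 -0.191
  outer loop
   vertex 2.4 0.1 1.9
   vertex 4.4 1.3 0.5
   vertex 4.9 0.8 3.9
  endloop
 endfacet
 facet normal 0.184 -0.977 0.112
  outer loop
   vertex 2.4 0.1 1.9
   vertex 4.9 0.8 3.9
   vertex 2.1 0.4 5.0
  endloop
 endfacet
 facet normal 0.103 -0.823 -0.558
  outer loop
   vertex 2.4 0.1 1.9
   vertex 0.9 1.2 0.0
   vertex 4.4 1.3 0.5
  endloop
 endfacet
 facet normal -0.606 -0.795 0.018
  outer loop
   vertex 2.4 0.1 1.9
   vertex 2.1 0.4 5.0
   vertex 0.9 1.2 0.0
  endloop
 endfacet
 facet normal -0.749 0.546 0.377
  outer loop
   vertex 1.0 2.9 3.1
   vertex 0.5 1.8 3.7
   vertex 1.8 3.1 4.4
  endloop
 endfacet
 facet normal -0.881 0.460 0.109
  outer loop
   vertex 1.0 2.9 3.1
   vertex 0.6 2.7 0.7
   vertex 0.5 1.8 3.7
  endloop
 endfacet
 facet normal -0.155 0.986 -0.056
  outer loop
   vertex 1.0 2.9 3.1
   vertex 1.8 3.1 4.4
   vertex 0.6 2.7 0.7
  endloop
 endfacet
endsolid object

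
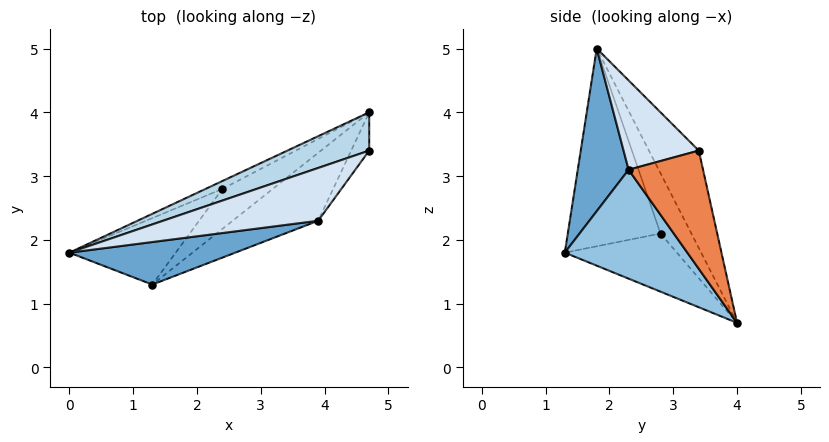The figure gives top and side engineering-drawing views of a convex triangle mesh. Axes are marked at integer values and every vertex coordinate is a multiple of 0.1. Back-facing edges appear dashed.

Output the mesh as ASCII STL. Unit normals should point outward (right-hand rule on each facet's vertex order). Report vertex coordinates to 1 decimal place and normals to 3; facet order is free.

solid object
 facet normal 0.239 -0.940 0.244
  outer loop
   vertex 3.9 2.3 3.1
   vertex 0.0 1.8 5.0
   vertex 1.3 1.3 1.8
  endloop
 endfacet
 facet normal 0.493 -0.779 -0.387
  outer loop
   vertex 3.9 2.3 3.1
   vertex 1.3 1.3 1.8
   vertex 4.7 4.0 0.7
  endloop
 endfacet
 facet normal -0.250 0.945 0.210
  outer loop
   vertex 4.7 3.4 3.4
   vertex 4.7 4.0 0.7
   vertex 0.0 1.8 5.0
  endloop
 endfacet
 facet normal 0.428 -0.514 0.743
  outer loop
   vertex 4.7 3.4 3.4
   vertex 0.0 1.8 5.0
   vertex 3.9 2.3 3.1
  endloop
 endfacet
 facet normal 0.818 -0.561 -0.125
  outer loop
   vertex 4.7 3.4 3.4
   vertex 3.9 2.3 3.1
   vertex 4.7 4.0 0.7
  endloop
 endfacet
 facet normal -0.526 0.838 -0.147
  outer loop
   vertex 2.4 2.8 2.1
   vertex 0.0 1.8 5.0
   vertex 4.7 4.0 0.7
  endloop
 endfacet
 facet normal -0.708 0.595 -0.381
  outer loop
   vertex 2.4 2.8 2.1
   vertex 1.3 1.3 1.8
   vertex 0.0 1.8 5.0
  endloop
 endfacet
 facet normal -0.624 0.565 -0.540
  outer loop
   vertex 2.4 2.8 2.1
   vertex 4.7 4.0 0.7
   vertex 1.3 1.3 1.8
  endloop
 endfacet
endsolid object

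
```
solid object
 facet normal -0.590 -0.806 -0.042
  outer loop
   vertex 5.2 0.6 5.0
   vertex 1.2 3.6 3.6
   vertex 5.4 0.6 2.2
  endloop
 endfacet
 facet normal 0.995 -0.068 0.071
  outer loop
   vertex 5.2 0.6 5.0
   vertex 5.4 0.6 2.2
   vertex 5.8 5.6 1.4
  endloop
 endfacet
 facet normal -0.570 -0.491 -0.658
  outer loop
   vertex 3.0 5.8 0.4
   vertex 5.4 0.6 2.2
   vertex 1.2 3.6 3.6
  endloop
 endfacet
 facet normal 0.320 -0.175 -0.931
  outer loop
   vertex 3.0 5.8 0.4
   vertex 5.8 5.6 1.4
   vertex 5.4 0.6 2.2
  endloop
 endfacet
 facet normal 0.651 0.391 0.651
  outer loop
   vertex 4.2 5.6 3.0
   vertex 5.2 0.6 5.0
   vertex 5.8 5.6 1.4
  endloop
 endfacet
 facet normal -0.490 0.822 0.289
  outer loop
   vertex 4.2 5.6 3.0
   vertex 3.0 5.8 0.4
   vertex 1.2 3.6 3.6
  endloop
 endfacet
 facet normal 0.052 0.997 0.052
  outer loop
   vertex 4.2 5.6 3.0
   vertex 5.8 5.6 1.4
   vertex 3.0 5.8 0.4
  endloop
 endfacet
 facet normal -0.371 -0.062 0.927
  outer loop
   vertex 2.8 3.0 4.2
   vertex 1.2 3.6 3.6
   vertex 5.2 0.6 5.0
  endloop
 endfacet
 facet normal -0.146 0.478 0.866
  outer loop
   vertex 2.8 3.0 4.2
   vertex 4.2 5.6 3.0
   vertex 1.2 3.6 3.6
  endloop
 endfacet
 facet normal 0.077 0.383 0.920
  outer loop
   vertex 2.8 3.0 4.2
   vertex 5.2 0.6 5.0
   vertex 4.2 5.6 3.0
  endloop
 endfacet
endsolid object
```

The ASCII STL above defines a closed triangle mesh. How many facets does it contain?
10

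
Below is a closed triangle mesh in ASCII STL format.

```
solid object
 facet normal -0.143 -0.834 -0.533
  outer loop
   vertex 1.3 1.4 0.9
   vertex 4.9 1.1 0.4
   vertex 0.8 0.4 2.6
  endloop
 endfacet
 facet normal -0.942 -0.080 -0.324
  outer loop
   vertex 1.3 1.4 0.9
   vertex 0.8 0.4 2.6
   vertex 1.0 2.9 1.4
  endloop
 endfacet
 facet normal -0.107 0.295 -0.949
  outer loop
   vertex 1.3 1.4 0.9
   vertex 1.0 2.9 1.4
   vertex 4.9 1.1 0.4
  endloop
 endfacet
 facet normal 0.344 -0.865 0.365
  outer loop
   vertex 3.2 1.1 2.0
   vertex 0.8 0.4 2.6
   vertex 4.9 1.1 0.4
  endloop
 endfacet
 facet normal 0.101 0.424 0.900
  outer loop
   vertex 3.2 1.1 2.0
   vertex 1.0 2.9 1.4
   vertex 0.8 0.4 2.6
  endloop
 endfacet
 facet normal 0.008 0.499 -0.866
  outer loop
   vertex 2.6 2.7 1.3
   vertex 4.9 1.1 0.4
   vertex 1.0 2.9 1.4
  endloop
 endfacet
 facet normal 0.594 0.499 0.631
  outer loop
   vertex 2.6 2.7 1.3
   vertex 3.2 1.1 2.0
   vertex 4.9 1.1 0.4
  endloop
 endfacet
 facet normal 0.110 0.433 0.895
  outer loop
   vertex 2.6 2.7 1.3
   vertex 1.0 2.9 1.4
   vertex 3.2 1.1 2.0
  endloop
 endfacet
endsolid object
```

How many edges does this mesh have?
12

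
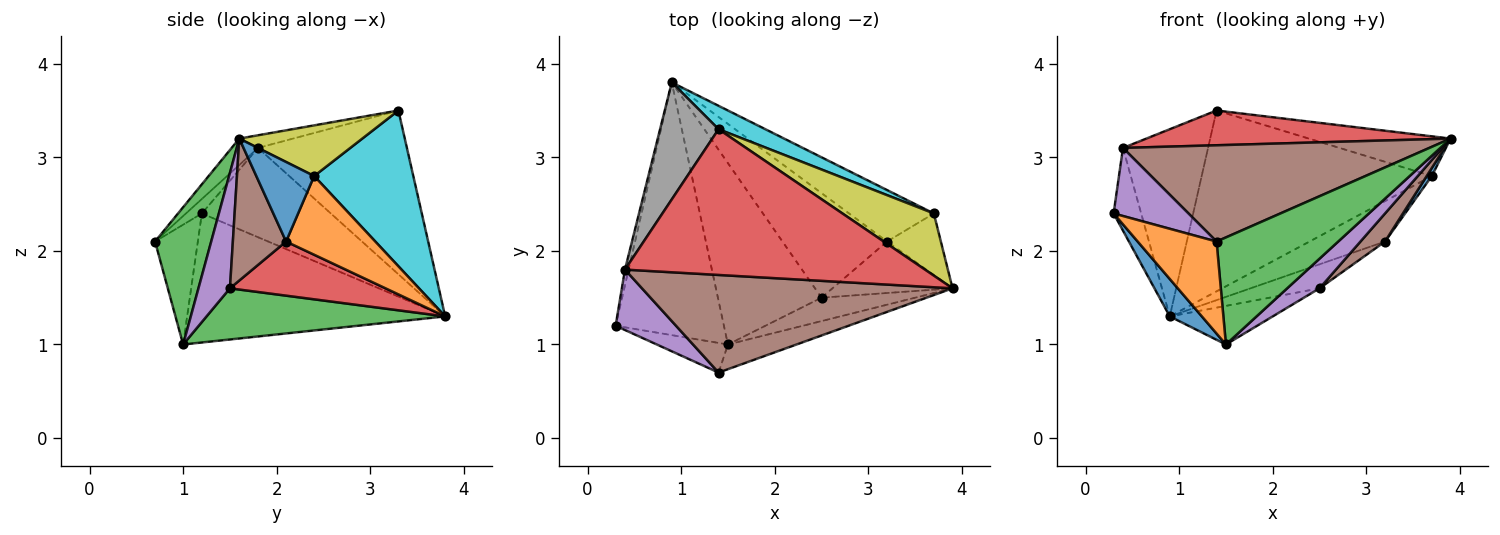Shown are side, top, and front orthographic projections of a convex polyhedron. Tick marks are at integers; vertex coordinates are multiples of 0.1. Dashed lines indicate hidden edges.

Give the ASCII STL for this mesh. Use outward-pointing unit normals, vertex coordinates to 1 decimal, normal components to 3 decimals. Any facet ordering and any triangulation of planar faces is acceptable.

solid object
 facet normal -0.762 -0.095 -0.640
  outer loop
   vertex 1.5 1.0 1.0
   vertex 0.3 1.2 2.4
   vertex 0.9 3.8 1.3
  endloop
 endfacet
 facet normal -0.459 -0.846 -0.272
  outer loop
   vertex 1.4 0.7 2.1
   vertex 0.3 1.2 2.4
   vertex 1.5 1.0 1.0
  endloop
 endfacet
 facet normal 0.410 -0.889 -0.205
  outer loop
   vertex 1.4 0.7 2.1
   vertex 1.5 1.0 1.0
   vertex 3.9 1.6 3.2
  endloop
 endfacet
 facet normal -0.041 -0.232 0.972
  outer loop
   vertex 0.4 1.8 3.1
   vertex 3.9 1.6 3.2
   vertex 1.4 3.3 3.5
  endloop
 endfacet
 facet normal -0.157 -0.739 0.656
  outer loop
   vertex 0.4 1.8 3.1
   vertex 0.3 1.2 2.4
   vertex 1.4 0.7 2.1
  endloop
 endfacet
 facet normal -0.060 -0.701 0.711
  outer loop
   vertex 0.4 1.8 3.1
   vertex 1.4 0.7 2.1
   vertex 3.9 1.6 3.2
  endloop
 endfacet
 facet normal -0.977 0.209 -0.039
  outer loop
   vertex 0.4 1.8 3.1
   vertex 0.9 3.8 1.3
   vertex 0.3 1.2 2.4
  endloop
 endfacet
 facet normal -0.829 0.474 0.296
  outer loop
   vertex 0.4 1.8 3.1
   vertex 1.4 3.3 3.5
   vertex 0.9 3.8 1.3
  endloop
 endfacet
 facet normal 0.423 0.488 0.764
  outer loop
   vertex 3.7 2.4 2.8
   vertex 1.4 3.3 3.5
   vertex 3.9 1.6 3.2
  endloop
 endfacet
 facet normal 0.393 0.912 0.118
  outer loop
   vertex 3.7 2.4 2.8
   vertex 0.9 3.8 1.3
   vertex 1.4 3.3 3.5
  endloop
 endfacet
 facet normal 0.826 -0.073 -0.559
  outer loop
   vertex 3.7 2.4 2.8
   vertex 3.9 1.6 3.2
   vertex 3.2 2.1 2.1
  endloop
 endfacet
 facet normal 0.590 0.499 -0.635
  outer loop
   vertex 3.7 2.4 2.8
   vertex 3.2 2.1 2.1
   vertex 0.9 3.8 1.3
  endloop
 endfacet
 facet normal 0.435 0.188 -0.881
  outer loop
   vertex 2.5 1.5 1.6
   vertex 1.5 1.0 1.0
   vertex 0.9 3.8 1.3
  endloop
 endfacet
 facet normal 0.450 0.200 -0.870
  outer loop
   vertex 2.5 1.5 1.6
   vertex 0.9 3.8 1.3
   vertex 3.2 2.1 2.1
  endloop
 endfacet
 facet normal 0.607 -0.624 -0.492
  outer loop
   vertex 2.5 1.5 1.6
   vertex 3.9 1.6 3.2
   vertex 1.5 1.0 1.0
  endloop
 endfacet
 facet normal 0.720 -0.332 -0.609
  outer loop
   vertex 2.5 1.5 1.6
   vertex 3.2 2.1 2.1
   vertex 3.9 1.6 3.2
  endloop
 endfacet
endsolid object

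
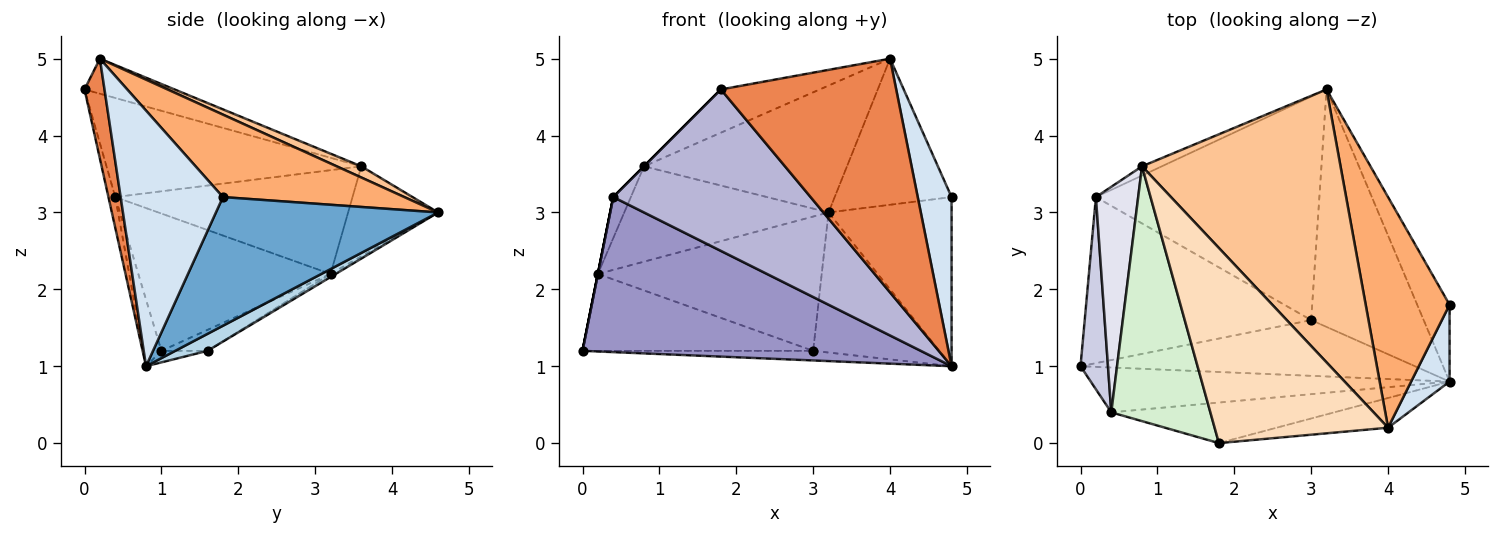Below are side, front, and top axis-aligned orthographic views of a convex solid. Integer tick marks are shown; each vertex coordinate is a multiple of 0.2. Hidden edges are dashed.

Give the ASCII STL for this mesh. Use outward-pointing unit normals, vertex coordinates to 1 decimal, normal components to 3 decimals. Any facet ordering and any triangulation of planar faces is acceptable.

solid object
 facet normal 0.854 0.473 -0.215
  outer loop
   vertex 4.8 0.8 1.0
   vertex 3.2 4.6 3.0
   vertex 4.8 1.8 3.2
  endloop
 endfacet
 facet normal -0.034 0.170 -0.985
  outer loop
   vertex 3.0 1.6 1.2
   vertex 4.8 0.8 1.0
   vertex 0.0 1.0 1.2
  endloop
 endfacet
 facet normal 0.129 0.504 -0.854
  outer loop
   vertex 3.0 1.6 1.2
   vertex 3.2 4.6 3.0
   vertex 4.8 0.8 1.0
  endloop
 endfacet
 facet normal 0.940 -0.311 0.141
  outer loop
   vertex 4.0 0.2 5.0
   vertex 4.8 0.8 1.0
   vertex 4.8 1.8 3.2
  endloop
 endfacet
 facet normal 0.112 -0.986 -0.125
  outer loop
   vertex 4.0 0.2 5.0
   vertex 1.8 0.0 4.6
   vertex 4.8 0.8 1.0
  endloop
 endfacet
 facet normal 0.639 0.412 0.650
  outer loop
   vertex 4.0 0.2 5.0
   vertex 4.8 1.8 3.2
   vertex 3.2 4.6 3.0
  endloop
 endfacet
 facet normal 0.051 0.421 0.906
  outer loop
   vertex 4.0 0.2 5.0
   vertex 3.2 4.6 3.0
   vertex 0.8 3.6 3.6
  endloop
 endfacet
 facet normal -0.193 0.212 0.958
  outer loop
   vertex 4.0 0.2 5.0
   vertex 0.8 3.6 3.6
   vertex 1.8 0.0 4.6
  endloop
 endfacet
 facet normal -0.402 0.911 -0.088
  outer loop
   vertex 0.2 3.2 2.2
   vertex 0.8 3.6 3.6
   vertex 3.2 4.6 3.0
  endloop
 endfacet
 facet normal -0.084 0.419 -0.904
  outer loop
   vertex 0.2 3.2 2.2
   vertex 3.0 1.6 1.2
   vertex 0.0 1.0 1.2
  endloop
 endfacet
 facet normal -0.012 0.515 -0.857
  outer loop
   vertex 0.2 3.2 2.2
   vertex 3.2 4.6 3.0
   vertex 3.0 1.6 1.2
  endloop
 endfacet
 facet normal -0.707 0.000 0.707
  outer loop
   vertex 0.4 0.4 3.2
   vertex 1.8 0.0 4.6
   vertex 0.8 3.6 3.6
  endloop
 endfacet
 facet normal -0.052 -0.959 -0.277
  outer loop
   vertex 0.4 0.4 3.2
   vertex 0.0 1.0 1.2
   vertex 4.8 0.8 1.0
  endloop
 endfacet
 facet normal -0.034 -0.969 -0.243
  outer loop
   vertex 0.4 0.4 3.2
   vertex 4.8 0.8 1.0
   vertex 1.8 0.0 4.6
  endloop
 endfacet
 facet normal -0.981 0.000 0.196
  outer loop
   vertex 0.4 0.4 3.2
   vertex 0.2 3.2 2.2
   vertex 0.0 1.0 1.2
  endloop
 endfacet
 facet normal -0.924 0.068 0.376
  outer loop
   vertex 0.4 0.4 3.2
   vertex 0.8 3.6 3.6
   vertex 0.2 3.2 2.2
  endloop
 endfacet
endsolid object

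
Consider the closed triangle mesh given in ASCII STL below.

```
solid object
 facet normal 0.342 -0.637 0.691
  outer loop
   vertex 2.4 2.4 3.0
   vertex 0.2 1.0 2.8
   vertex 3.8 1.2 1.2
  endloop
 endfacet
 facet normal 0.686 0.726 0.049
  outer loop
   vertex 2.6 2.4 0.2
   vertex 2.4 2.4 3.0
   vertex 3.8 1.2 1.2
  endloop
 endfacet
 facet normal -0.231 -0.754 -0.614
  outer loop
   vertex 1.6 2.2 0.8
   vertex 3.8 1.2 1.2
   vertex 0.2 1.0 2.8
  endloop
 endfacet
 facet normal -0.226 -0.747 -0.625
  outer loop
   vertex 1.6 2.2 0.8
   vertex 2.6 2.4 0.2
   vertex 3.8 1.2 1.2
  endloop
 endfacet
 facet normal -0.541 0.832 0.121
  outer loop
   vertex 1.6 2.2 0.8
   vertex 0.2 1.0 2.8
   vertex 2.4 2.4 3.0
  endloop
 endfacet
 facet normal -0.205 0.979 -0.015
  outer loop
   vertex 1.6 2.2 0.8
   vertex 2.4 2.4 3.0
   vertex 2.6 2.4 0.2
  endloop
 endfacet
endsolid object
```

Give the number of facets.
6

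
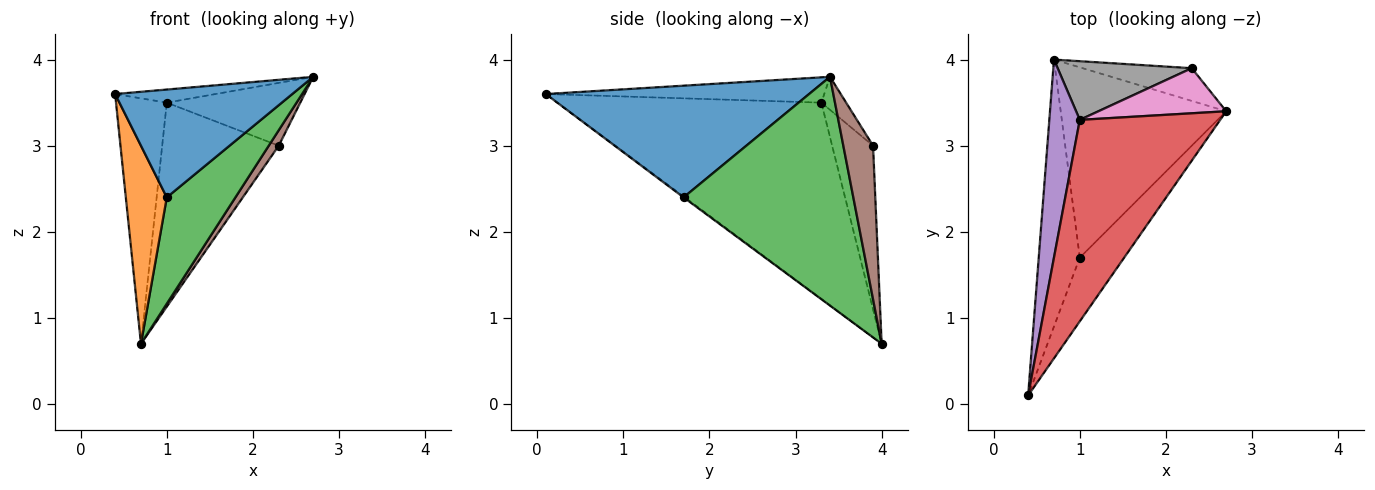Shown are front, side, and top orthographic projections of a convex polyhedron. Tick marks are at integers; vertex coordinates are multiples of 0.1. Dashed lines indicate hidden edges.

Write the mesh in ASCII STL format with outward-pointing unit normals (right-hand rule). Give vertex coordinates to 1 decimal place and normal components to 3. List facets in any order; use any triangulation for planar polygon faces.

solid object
 facet normal 0.788 -0.530 -0.313
  outer loop
   vertex 1.0 1.7 2.4
   vertex 2.7 3.4 3.8
   vertex 0.4 0.1 3.6
  endloop
 endfacet
 facet normal -0.017 -0.596 -0.803
  outer loop
   vertex 1.0 1.7 2.4
   vertex 0.4 0.1 3.6
   vertex 0.7 4.0 0.7
  endloop
 endfacet
 facet normal 0.770 -0.311 -0.557
  outer loop
   vertex 1.0 1.7 2.4
   vertex 0.7 4.0 0.7
   vertex 2.7 3.4 3.8
  endloop
 endfacet
 facet normal -0.177 0.064 0.982
  outer loop
   vertex 1.0 3.3 3.5
   vertex 0.4 0.1 3.6
   vertex 2.7 3.4 3.8
  endloop
 endfacet
 facet normal -0.971 0.187 0.151
  outer loop
   vertex 1.0 3.3 3.5
   vertex 0.7 4.0 0.7
   vertex 0.4 0.1 3.6
  endloop
 endfacet
 facet normal 0.786 -0.265 -0.558
  outer loop
   vertex 2.3 3.9 3.0
   vertex 2.7 3.4 3.8
   vertex 0.7 4.0 0.7
  endloop
 endfacet
 facet normal -0.149 0.803 0.577
  outer loop
   vertex 2.3 3.9 3.0
   vertex 1.0 3.3 3.5
   vertex 2.7 3.4 3.8
  endloop
 endfacet
 facet normal -0.320 0.911 0.262
  outer loop
   vertex 2.3 3.9 3.0
   vertex 0.7 4.0 0.7
   vertex 1.0 3.3 3.5
  endloop
 endfacet
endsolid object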